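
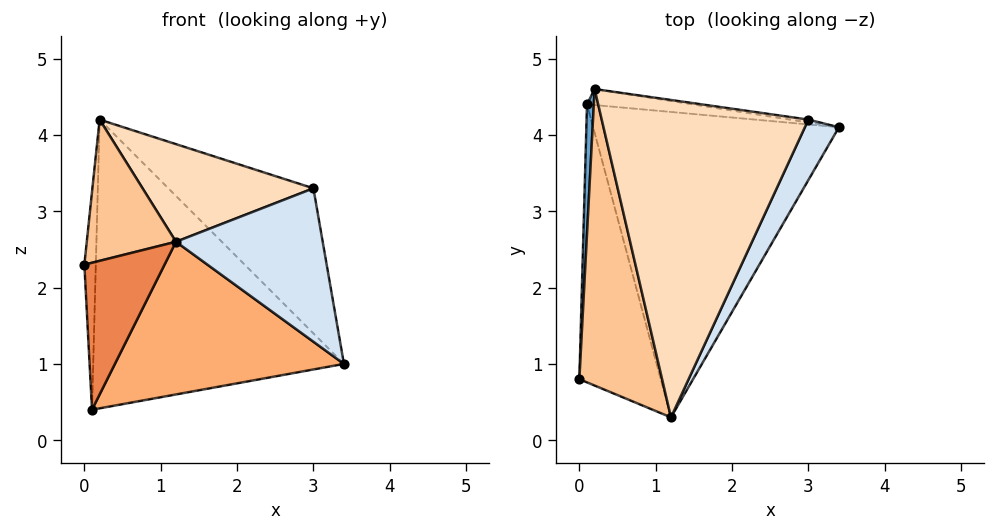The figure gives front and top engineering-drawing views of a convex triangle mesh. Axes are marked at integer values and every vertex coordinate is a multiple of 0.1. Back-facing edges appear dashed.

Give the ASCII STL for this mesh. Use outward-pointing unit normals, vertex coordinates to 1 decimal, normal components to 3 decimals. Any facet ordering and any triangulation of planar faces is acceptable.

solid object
 facet normal -0.999 0.040 0.024
  outer loop
   vertex 0.1 4.4 0.4
   vertex 0.0 0.8 2.3
   vertex 0.2 4.6 4.2
  endloop
 endfacet
 facet normal 0.100 0.993 -0.055
  outer loop
   vertex 0.1 4.4 0.4
   vertex 0.2 4.6 4.2
   vertex 3.4 4.1 1.0
  endloop
 endfacet
 facet normal 0.135 0.991 -0.020
  outer loop
   vertex 3.0 4.2 3.3
   vertex 3.4 4.1 1.0
   vertex 0.2 4.6 4.2
  endloop
 endfacet
 facet normal 0.882 -0.438 0.172
  outer loop
   vertex 1.2 0.3 2.6
   vertex 3.4 4.1 1.0
   vertex 3.0 4.2 3.3
  endloop
 endfacet
 facet normal 0.026 -0.467 -0.884
  outer loop
   vertex 1.2 0.3 2.6
   vertex 0.0 0.8 2.3
   vertex 0.1 4.4 0.4
  endloop
 endfacet
 facet normal 0.121 -0.444 -0.888
  outer loop
   vertex 1.2 0.3 2.6
   vertex 0.1 4.4 0.4
   vertex 3.4 4.1 1.0
  endloop
 endfacet
 facet normal -0.375 -0.399 0.837
  outer loop
   vertex 1.2 0.3 2.6
   vertex 0.2 4.6 4.2
   vertex 0.0 0.8 2.3
  endloop
 endfacet
 facet normal 0.256 -0.284 0.924
  outer loop
   vertex 1.2 0.3 2.6
   vertex 3.0 4.2 3.3
   vertex 0.2 4.6 4.2
  endloop
 endfacet
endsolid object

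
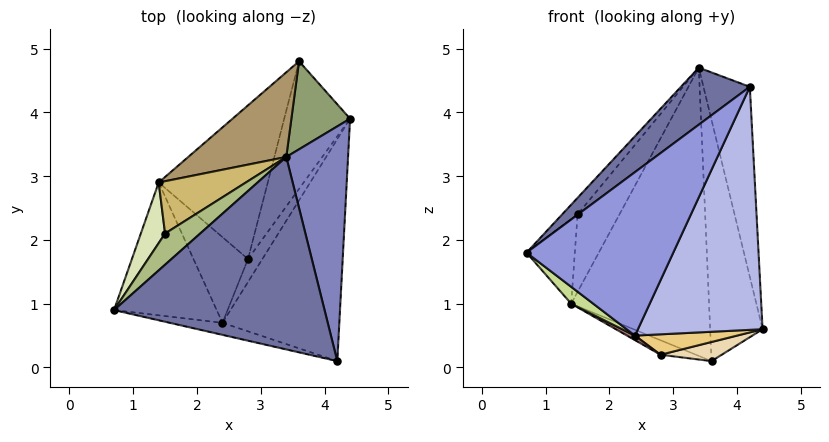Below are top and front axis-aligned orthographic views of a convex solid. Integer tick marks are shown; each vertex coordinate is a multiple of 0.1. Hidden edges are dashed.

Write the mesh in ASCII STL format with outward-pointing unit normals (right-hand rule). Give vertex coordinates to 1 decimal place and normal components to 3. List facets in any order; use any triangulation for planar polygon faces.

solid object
 facet normal -0.614 -0.224 0.757
  outer loop
   vertex 3.4 3.3 4.7
   vertex 0.7 0.9 1.8
   vertex 4.2 0.1 4.4
  endloop
 endfacet
 facet normal 0.942 0.211 0.261
  outer loop
   vertex 3.4 3.3 4.7
   vertex 4.2 0.1 4.4
   vertex 4.4 3.9 0.6
  endloop
 endfacet
 facet normal -0.171 -0.983 -0.072
  outer loop
   vertex 2.4 0.7 0.5
   vertex 4.2 0.1 4.4
   vertex 0.7 0.9 1.8
  endloop
 endfacet
 facet normal 0.772 -0.469 -0.429
  outer loop
   vertex 2.4 0.7 0.5
   vertex 4.4 3.9 0.6
   vertex 4.2 0.1 4.4
  endloop
 endfacet
 facet normal 0.644 0.718 0.262
  outer loop
   vertex 3.6 4.8 0.1
   vertex 3.4 3.3 4.7
   vertex 4.4 3.9 0.6
  endloop
 endfacet
 facet normal -0.807 0.277 0.522
  outer loop
   vertex 1.5 2.1 2.4
   vertex 0.7 0.9 1.8
   vertex 3.4 3.3 4.7
  endloop
 endfacet
 facet normal -0.612 -0.100 -0.785
  outer loop
   vertex 1.4 2.9 1.0
   vertex 2.4 0.7 0.5
   vertex 0.7 0.9 1.8
  endloop
 endfacet
 facet normal -0.856 0.420 0.301
  outer loop
   vertex 1.4 2.9 1.0
   vertex 0.7 0.9 1.8
   vertex 1.5 2.1 2.4
  endloop
 endfacet
 facet normal -0.581 0.781 0.229
  outer loop
   vertex 1.4 2.9 1.0
   vertex 3.4 3.3 4.7
   vertex 3.6 4.8 0.1
  endloop
 endfacet
 facet normal -0.768 0.530 0.358
  outer loop
   vertex 1.4 2.9 1.0
   vertex 1.5 2.1 2.4
   vertex 3.4 3.3 4.7
  endloop
 endfacet
 facet normal 0.740 -0.447 -0.503
  outer loop
   vertex 2.8 1.7 0.2
   vertex 4.4 3.9 0.6
   vertex 2.4 0.7 0.5
  endloop
 endfacet
 facet normal 0.411 -0.135 -0.901
  outer loop
   vertex 2.8 1.7 0.2
   vertex 3.6 4.8 0.1
   vertex 4.4 3.9 0.6
  endloop
 endfacet
 facet normal -0.525 -0.045 -0.850
  outer loop
   vertex 2.8 1.7 0.2
   vertex 2.4 0.7 0.5
   vertex 1.4 2.9 1.0
  endloop
 endfacet
 facet normal -0.439 0.084 -0.895
  outer loop
   vertex 2.8 1.7 0.2
   vertex 1.4 2.9 1.0
   vertex 3.6 4.8 0.1
  endloop
 endfacet
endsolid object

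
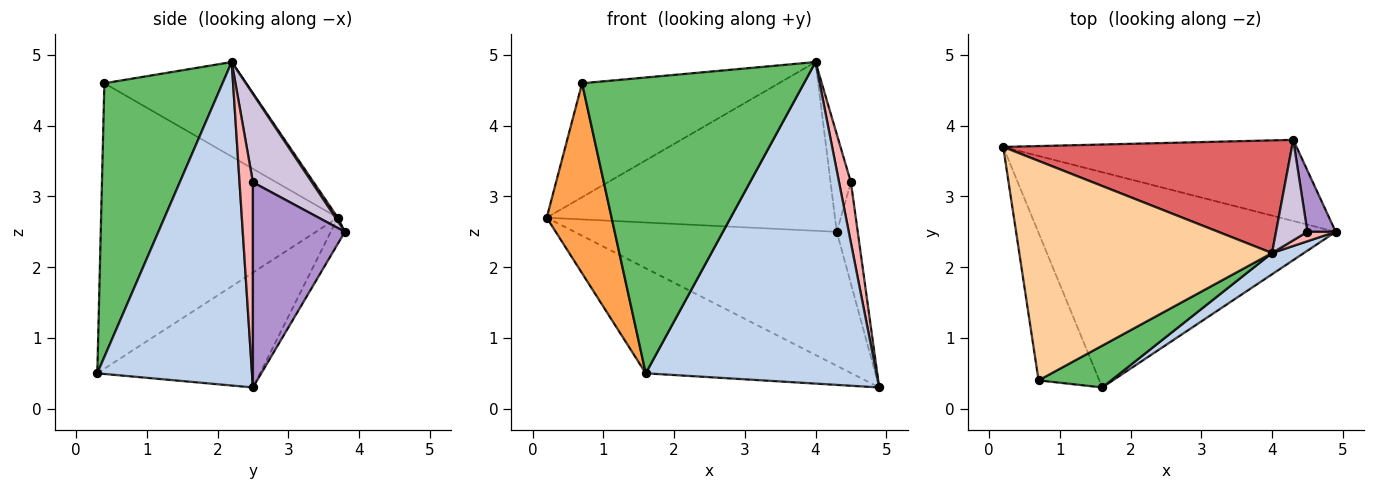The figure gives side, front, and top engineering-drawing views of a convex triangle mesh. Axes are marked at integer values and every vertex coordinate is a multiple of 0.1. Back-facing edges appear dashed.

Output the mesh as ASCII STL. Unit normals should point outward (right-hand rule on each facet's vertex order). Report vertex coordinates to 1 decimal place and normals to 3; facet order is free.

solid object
 facet normal -0.328 0.414 -0.849
  outer loop
   vertex 1.6 0.3 0.5
   vertex 0.2 3.7 2.7
   vertex 4.9 2.5 0.3
  endloop
 endfacet
 facet normal 0.556 -0.829 0.055
  outer loop
   vertex 4.0 2.2 4.9
   vertex 1.6 0.3 0.5
   vertex 4.9 2.5 0.3
  endloop
 endfacet
 facet normal -0.945 -0.259 -0.201
  outer loop
   vertex 0.7 0.4 4.6
   vertex 0.2 3.7 2.7
   vertex 1.6 0.3 0.5
  endloop
 endfacet
 facet normal -0.315 0.437 0.842
  outer loop
   vertex 0.7 0.4 4.6
   vertex 4.0 2.2 4.9
   vertex 0.2 3.7 2.7
  endloop
 endfacet
 facet normal 0.466 -0.876 0.124
  outer loop
   vertex 0.7 0.4 4.6
   vertex 1.6 0.3 0.5
   vertex 4.0 2.2 4.9
  endloop
 endfacet
 facet normal -0.046 0.854 -0.517
  outer loop
   vertex 4.3 3.8 2.5
   vertex 4.9 2.5 0.3
   vertex 0.2 3.7 2.7
  endloop
 endfacet
 facet normal 0.007 0.832 0.555
  outer loop
   vertex 4.3 3.8 2.5
   vertex 0.2 3.7 2.7
   vertex 4.0 2.2 4.9
  endloop
 endfacet
 facet normal 0.745 -0.659 0.103
  outer loop
   vertex 4.5 2.5 3.2
   vertex 4.0 2.2 4.9
   vertex 4.9 2.5 0.3
  endloop
 endfacet
 facet normal 0.966 0.220 0.133
  outer loop
   vertex 4.5 2.5 3.2
   vertex 4.9 2.5 0.3
   vertex 4.3 3.8 2.5
  endloop
 endfacet
 facet normal 0.896 0.309 0.318
  outer loop
   vertex 4.5 2.5 3.2
   vertex 4.3 3.8 2.5
   vertex 4.0 2.2 4.9
  endloop
 endfacet
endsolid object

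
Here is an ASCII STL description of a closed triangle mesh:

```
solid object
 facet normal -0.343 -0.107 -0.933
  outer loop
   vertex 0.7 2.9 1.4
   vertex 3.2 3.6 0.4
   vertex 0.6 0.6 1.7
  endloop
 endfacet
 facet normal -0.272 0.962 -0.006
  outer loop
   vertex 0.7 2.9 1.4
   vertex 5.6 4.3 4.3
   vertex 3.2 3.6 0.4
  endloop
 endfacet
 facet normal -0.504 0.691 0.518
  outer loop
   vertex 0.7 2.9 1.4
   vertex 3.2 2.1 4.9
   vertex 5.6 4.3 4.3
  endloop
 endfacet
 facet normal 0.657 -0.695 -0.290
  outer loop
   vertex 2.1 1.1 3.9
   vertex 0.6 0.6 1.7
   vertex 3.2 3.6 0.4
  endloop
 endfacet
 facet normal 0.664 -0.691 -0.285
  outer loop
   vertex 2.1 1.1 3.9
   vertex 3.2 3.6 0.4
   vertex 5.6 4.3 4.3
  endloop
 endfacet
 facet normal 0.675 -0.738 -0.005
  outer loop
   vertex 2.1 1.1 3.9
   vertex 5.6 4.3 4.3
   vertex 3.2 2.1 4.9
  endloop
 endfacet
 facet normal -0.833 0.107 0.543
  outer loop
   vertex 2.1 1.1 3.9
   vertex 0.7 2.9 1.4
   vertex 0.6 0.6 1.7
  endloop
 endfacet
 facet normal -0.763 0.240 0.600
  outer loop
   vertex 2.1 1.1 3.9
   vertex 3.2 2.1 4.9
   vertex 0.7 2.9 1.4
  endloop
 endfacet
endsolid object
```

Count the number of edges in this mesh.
12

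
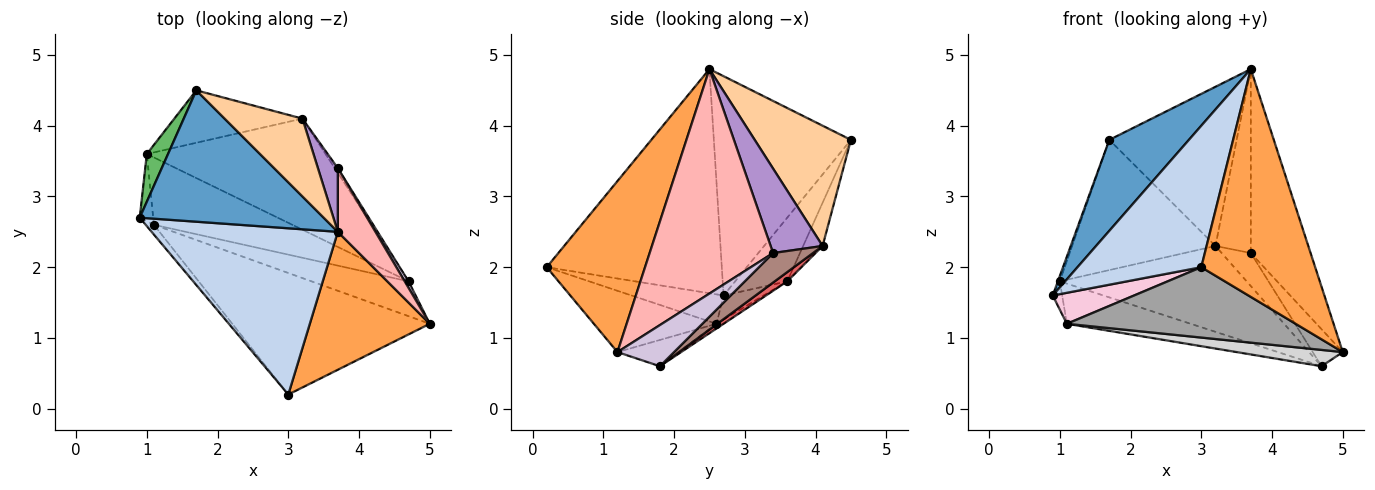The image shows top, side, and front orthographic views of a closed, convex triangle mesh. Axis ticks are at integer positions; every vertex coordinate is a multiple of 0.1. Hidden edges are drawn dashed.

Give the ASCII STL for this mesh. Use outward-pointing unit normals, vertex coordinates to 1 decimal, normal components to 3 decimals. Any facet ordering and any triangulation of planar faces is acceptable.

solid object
 facet normal -0.700 -0.406 0.587
  outer loop
   vertex 3.7 2.5 4.8
   vertex 1.7 4.5 3.8
   vertex 0.9 2.7 1.6
  endloop
 endfacet
 facet normal -0.676 -0.478 0.561
  outer loop
   vertex 3.0 0.2 2.0
   vertex 3.7 2.5 4.8
   vertex 0.9 2.7 1.6
  endloop
 endfacet
 facet normal 0.594 -0.688 0.417
  outer loop
   vertex 3.0 0.2 2.0
   vertex 5.0 1.2 0.8
   vertex 3.7 2.5 4.8
  endloop
 endfacet
 facet normal 0.562 0.743 0.363
  outer loop
   vertex 3.2 4.1 2.3
   vertex 1.7 4.5 3.8
   vertex 3.7 2.5 4.8
  endloop
 endfacet
 facet normal -0.948 0.035 0.316
  outer loop
   vertex 1.0 3.6 1.8
   vertex 0.9 2.7 1.6
   vertex 1.7 4.5 3.8
  endloop
 endfacet
 facet normal -0.125 0.920 -0.370
  outer loop
   vertex 1.0 3.6 1.8
   vertex 1.7 4.5 3.8
   vertex 3.2 4.1 2.3
  endloop
 endfacet
 facet normal 0.041 0.611 -0.791
  outer loop
   vertex 1.0 3.6 1.8
   vertex 3.2 4.1 2.3
   vertex 4.7 1.8 0.6
  endloop
 endfacet
 facet normal 0.890 0.431 0.149
  outer loop
   vertex 3.7 3.4 2.2
   vertex 3.7 2.5 4.8
   vertex 5.0 1.2 0.8
  endloop
 endfacet
 facet normal 0.811 0.552 0.191
  outer loop
   vertex 3.7 3.4 2.2
   vertex 3.2 4.1 2.3
   vertex 3.7 2.5 4.8
  endloop
 endfacet
 facet normal 0.880 0.468 0.083
  outer loop
   vertex 3.7 3.4 2.2
   vertex 5.0 1.2 0.8
   vertex 4.7 1.8 0.6
  endloop
 endfacet
 facet normal 0.805 0.587 -0.084
  outer loop
   vertex 3.7 3.4 2.2
   vertex 4.7 1.8 0.6
   vertex 3.2 4.1 2.3
  endloop
 endfacet
 facet normal -0.855 0.201 -0.478
  outer loop
   vertex 1.1 2.6 1.2
   vertex 0.9 2.7 1.6
   vertex 1.0 3.6 1.8
  endloop
 endfacet
 facet normal -0.029 0.512 -0.858
  outer loop
   vertex 1.1 2.6 1.2
   vertex 1.0 3.6 1.8
   vertex 4.7 1.8 0.6
  endloop
 endfacet
 facet normal -0.733 -0.649 -0.204
  outer loop
   vertex 1.1 2.6 1.2
   vertex 3.0 0.2 2.0
   vertex 0.9 2.7 1.6
  endloop
 endfacet
 facet normal -0.259 -0.484 -0.836
  outer loop
   vertex 1.1 2.6 1.2
   vertex 5.0 1.2 0.8
   vertex 3.0 0.2 2.0
  endloop
 endfacet
 facet normal -0.238 -0.412 -0.879
  outer loop
   vertex 1.1 2.6 1.2
   vertex 4.7 1.8 0.6
   vertex 5.0 1.2 0.8
  endloop
 endfacet
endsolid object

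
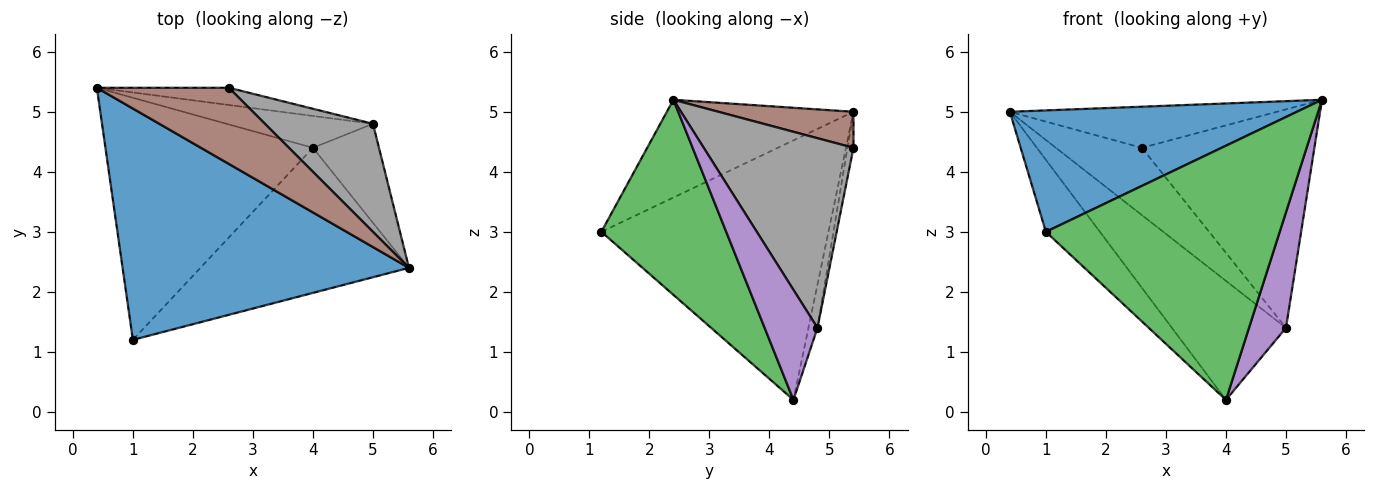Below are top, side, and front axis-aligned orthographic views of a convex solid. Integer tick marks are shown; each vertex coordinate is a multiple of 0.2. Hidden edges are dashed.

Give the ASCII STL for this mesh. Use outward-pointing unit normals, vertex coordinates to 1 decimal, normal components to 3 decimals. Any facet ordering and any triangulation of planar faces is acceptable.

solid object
 facet normal -0.289 -0.445 0.848
  outer loop
   vertex 1.0 1.2 3.0
   vertex 5.6 2.4 5.2
   vertex 0.4 5.4 5.0
  endloop
 endfacet
 facet normal -0.768 0.183 -0.614
  outer loop
   vertex 4.0 4.4 0.2
   vertex 1.0 1.2 3.0
   vertex 0.4 5.4 5.0
  endloop
 endfacet
 facet normal 0.421 -0.788 -0.450
  outer loop
   vertex 4.0 4.4 0.2
   vertex 5.6 2.4 5.2
   vertex 1.0 1.2 3.0
  endloop
 endfacet
 facet normal -0.076 0.963 -0.258
  outer loop
   vertex 5.0 4.8 1.4
   vertex 4.0 4.4 0.2
   vertex 0.4 5.4 5.0
  endloop
 endfacet
 facet normal 0.735 -0.515 -0.441
  outer loop
   vertex 5.0 4.8 1.4
   vertex 5.6 2.4 5.2
   vertex 4.0 4.4 0.2
  endloop
 endfacet
 facet normal 0.233 0.462 0.856
  outer loop
   vertex 2.6 5.4 4.4
   vertex 0.4 5.4 5.0
   vertex 5.6 2.4 5.2
  endloop
 endfacet
 facet normal -0.067 0.967 -0.247
  outer loop
   vertex 2.6 5.4 4.4
   vertex 5.0 4.8 1.4
   vertex 0.4 5.4 5.0
  endloop
 endfacet
 facet normal 0.614 0.707 0.350
  outer loop
   vertex 2.6 5.4 4.4
   vertex 5.6 2.4 5.2
   vertex 5.0 4.8 1.4
  endloop
 endfacet
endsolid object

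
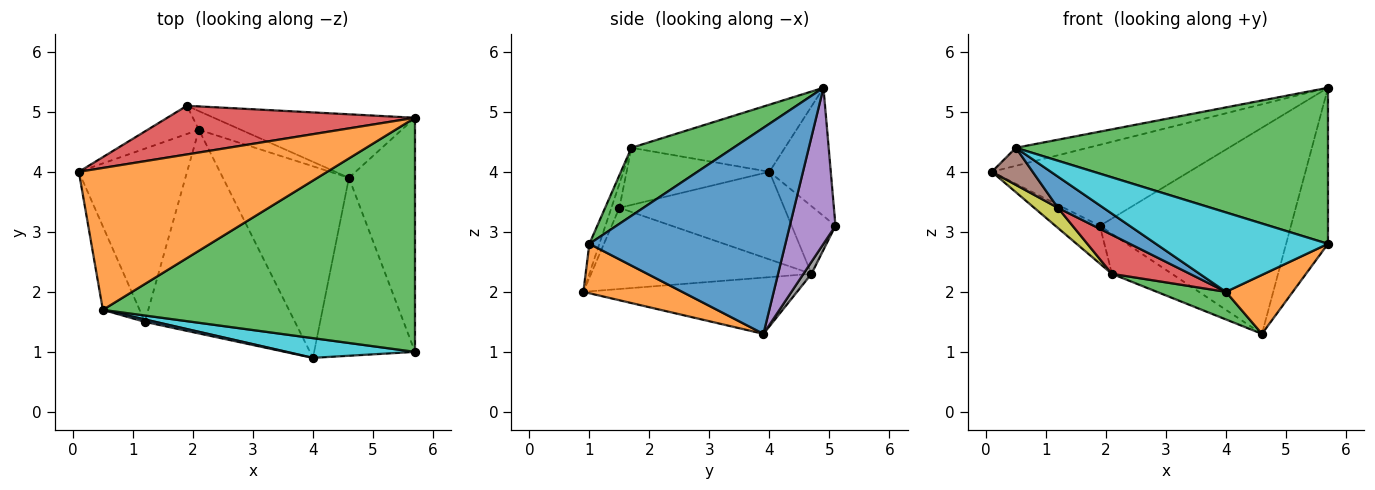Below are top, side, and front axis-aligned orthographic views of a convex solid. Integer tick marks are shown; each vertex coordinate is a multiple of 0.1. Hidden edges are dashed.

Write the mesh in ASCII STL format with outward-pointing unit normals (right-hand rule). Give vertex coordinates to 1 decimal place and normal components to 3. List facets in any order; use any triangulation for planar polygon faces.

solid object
 facet normal 0.933 0.199 -0.299
  outer loop
   vertex 4.6 3.9 1.3
   vertex 5.7 4.9 5.4
   vertex 5.7 1.0 2.8
  endloop
 endfacet
 facet normal -0.259 0.122 0.958
  outer loop
   vertex 0.5 1.7 4.4
   vertex 5.7 4.9 5.4
   vertex 0.1 4.0 4.0
  endloop
 endfacet
 facet normal 0.178 -0.546 0.819
  outer loop
   vertex 0.5 1.7 4.4
   vertex 5.7 1.0 2.8
   vertex 5.7 4.9 5.4
  endloop
 endfacet
 facet normal -0.258 0.828 0.497
  outer loop
   vertex 1.9 5.1 3.1
   vertex 0.1 4.0 4.0
   vertex 5.7 4.9 5.4
  endloop
 endfacet
 facet normal 0.223 0.932 -0.287
  outer loop
   vertex 1.9 5.1 3.1
   vertex 5.7 4.9 5.4
   vertex 4.6 3.9 1.3
  endloop
 endfacet
 facet normal -0.818 -0.234 -0.526
  outer loop
   vertex 1.2 1.5 3.4
   vertex 0.5 1.7 4.4
   vertex 0.1 4.0 4.0
  endloop
 endfacet
 facet normal -0.619 0.629 -0.469
  outer loop
   vertex 2.1 4.7 2.3
   vertex 0.1 4.0 4.0
   vertex 1.9 5.1 3.1
  endloop
 endfacet
 facet normal 0.120 0.900 -0.420
  outer loop
   vertex 2.1 4.7 2.3
   vertex 1.9 5.1 3.1
   vertex 4.6 3.9 1.3
  endloop
 endfacet
 facet normal -0.627 -0.090 -0.774
  outer loop
   vertex 2.1 4.7 2.3
   vertex 1.2 1.5 3.4
   vertex 0.1 4.0 4.0
  endloop
 endfacet
 facet normal -0.056 -0.969 0.241
  outer loop
   vertex 4.0 0.9 2.0
   vertex 5.7 1.0 2.8
   vertex 0.5 1.7 4.4
  endloop
 endfacet
 facet normal -0.173 -0.982 0.076
  outer loop
   vertex 4.0 0.9 2.0
   vertex 0.5 1.7 4.4
   vertex 1.2 1.5 3.4
  endloop
 endfacet
 facet normal 0.422 -0.285 -0.861
  outer loop
   vertex 4.0 0.9 2.0
   vertex 4.6 3.9 1.3
   vertex 5.7 1.0 2.8
  endloop
 endfacet
 facet normal -0.404 -0.130 -0.905
  outer loop
   vertex 4.0 0.9 2.0
   vertex 2.1 4.7 2.3
   vertex 4.6 3.9 1.3
  endloop
 endfacet
 facet normal -0.469 -0.166 -0.867
  outer loop
   vertex 4.0 0.9 2.0
   vertex 1.2 1.5 3.4
   vertex 2.1 4.7 2.3
  endloop
 endfacet
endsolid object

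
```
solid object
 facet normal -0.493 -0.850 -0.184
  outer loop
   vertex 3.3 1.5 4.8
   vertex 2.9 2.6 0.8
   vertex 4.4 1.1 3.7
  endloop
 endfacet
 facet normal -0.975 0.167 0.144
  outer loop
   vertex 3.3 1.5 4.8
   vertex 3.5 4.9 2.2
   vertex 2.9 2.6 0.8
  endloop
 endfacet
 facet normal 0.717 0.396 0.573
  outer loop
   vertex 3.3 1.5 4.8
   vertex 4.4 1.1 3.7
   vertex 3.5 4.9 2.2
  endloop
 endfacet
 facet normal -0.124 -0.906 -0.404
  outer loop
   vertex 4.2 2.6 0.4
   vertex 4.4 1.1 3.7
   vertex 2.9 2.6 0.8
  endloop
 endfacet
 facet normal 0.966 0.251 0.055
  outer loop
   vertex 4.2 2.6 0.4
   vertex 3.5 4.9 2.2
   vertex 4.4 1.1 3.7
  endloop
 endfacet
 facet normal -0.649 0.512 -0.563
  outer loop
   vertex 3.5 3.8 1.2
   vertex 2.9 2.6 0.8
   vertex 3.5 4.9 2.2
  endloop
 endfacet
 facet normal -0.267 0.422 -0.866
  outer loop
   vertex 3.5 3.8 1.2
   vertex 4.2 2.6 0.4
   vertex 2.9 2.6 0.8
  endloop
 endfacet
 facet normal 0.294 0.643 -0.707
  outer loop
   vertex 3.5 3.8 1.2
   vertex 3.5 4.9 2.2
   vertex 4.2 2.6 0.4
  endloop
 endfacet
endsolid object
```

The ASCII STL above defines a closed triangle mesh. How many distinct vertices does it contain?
6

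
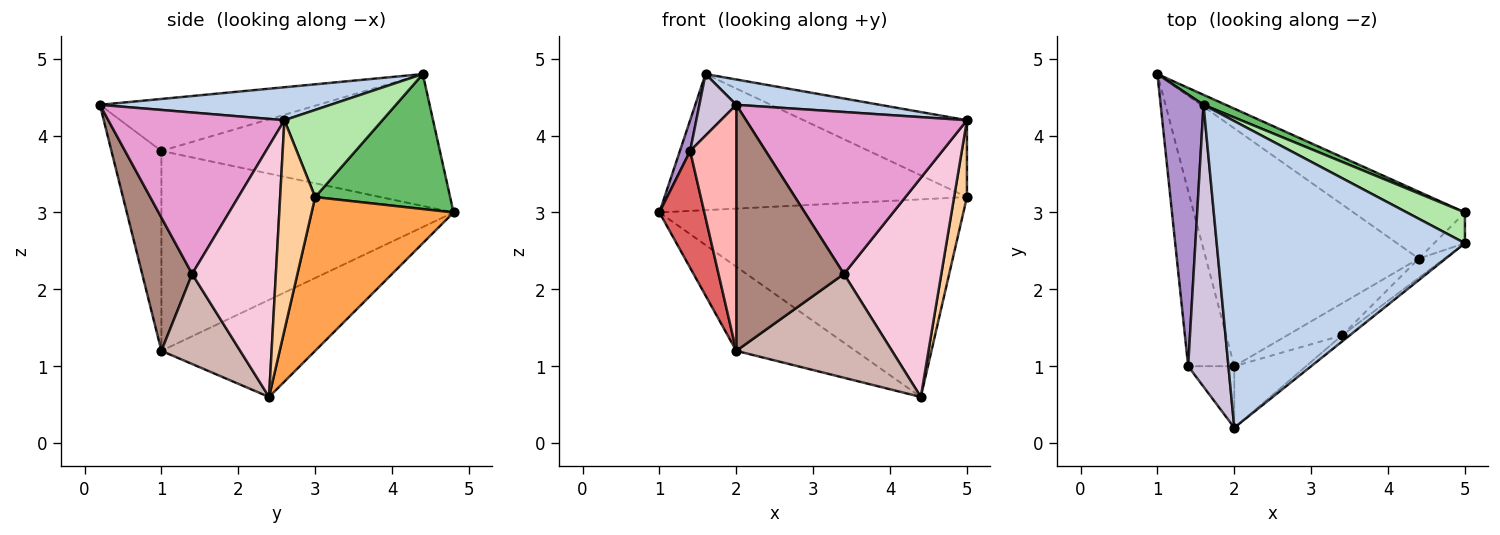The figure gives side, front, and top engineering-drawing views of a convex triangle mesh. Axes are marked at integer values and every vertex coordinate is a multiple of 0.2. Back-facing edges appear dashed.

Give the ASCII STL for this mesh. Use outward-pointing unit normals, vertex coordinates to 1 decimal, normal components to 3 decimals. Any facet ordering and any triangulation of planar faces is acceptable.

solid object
 facet normal -0.395 0.306 -0.866
  outer loop
   vertex 2.0 1.0 1.2
   vertex 1.0 4.8 3.0
   vertex 4.4 2.4 0.6
  endloop
 endfacet
 facet normal 0.131 -0.082 0.988
  outer loop
   vertex 1.6 4.4 4.8
   vertex 2.0 0.2 4.4
   vertex 5.0 2.6 4.2
  endloop
 endfacet
 facet normal 0.404 0.866 -0.293
  outer loop
   vertex 5.0 3.0 3.2
   vertex 4.4 2.4 0.6
   vertex 1.0 4.8 3.0
  endloop
 endfacet
 facet normal 0.930 -0.340 -0.136
  outer loop
   vertex 5.0 3.0 3.2
   vertex 5.0 2.6 4.2
   vertex 4.4 2.4 0.6
  endloop
 endfacet
 facet normal 0.407 0.911 0.067
  outer loop
   vertex 5.0 3.0 3.2
   vertex 1.0 4.8 3.0
   vertex 1.6 4.4 4.8
  endloop
 endfacet
 facet normal 0.487 0.811 0.324
  outer loop
   vertex 5.0 3.0 3.2
   vertex 1.6 4.4 4.8
   vertex 5.0 2.6 4.2
  endloop
 endfacet
 facet normal -0.964 -0.148 -0.222
  outer loop
   vertex 1.4 1.0 3.8
   vertex 1.0 4.8 3.0
   vertex 2.0 1.0 1.2
  endloop
 endfacet
 facet normal -0.724 -0.669 -0.167
  outer loop
   vertex 1.4 1.0 3.8
   vertex 2.0 1.0 1.2
   vertex 2.0 0.2 4.4
  endloop
 endfacet
 facet normal -0.950 -0.035 0.309
  outer loop
   vertex 1.4 1.0 3.8
   vertex 1.6 4.4 4.8
   vertex 1.0 4.8 3.0
  endloop
 endfacet
 facet normal -0.784 -0.132 0.607
  outer loop
   vertex 1.4 1.0 3.8
   vertex 2.0 0.2 4.4
   vertex 1.6 4.4 4.8
  endloop
 endfacet
 facet normal 0.411 -0.885 -0.221
  outer loop
   vertex 3.4 1.4 2.2
   vertex 2.0 0.2 4.4
   vertex 2.0 1.0 1.2
  endloop
 endfacet
 facet normal 0.435 -0.860 -0.265
  outer loop
   vertex 3.4 1.4 2.2
   vertex 2.0 1.0 1.2
   vertex 4.4 2.4 0.6
  endloop
 endfacet
 facet normal 0.623 -0.781 -0.030
  outer loop
   vertex 3.4 1.4 2.2
   vertex 5.0 2.6 4.2
   vertex 2.0 0.2 4.4
  endloop
 endfacet
 facet normal 0.650 -0.757 -0.066
  outer loop
   vertex 3.4 1.4 2.2
   vertex 4.4 2.4 0.6
   vertex 5.0 2.6 4.2
  endloop
 endfacet
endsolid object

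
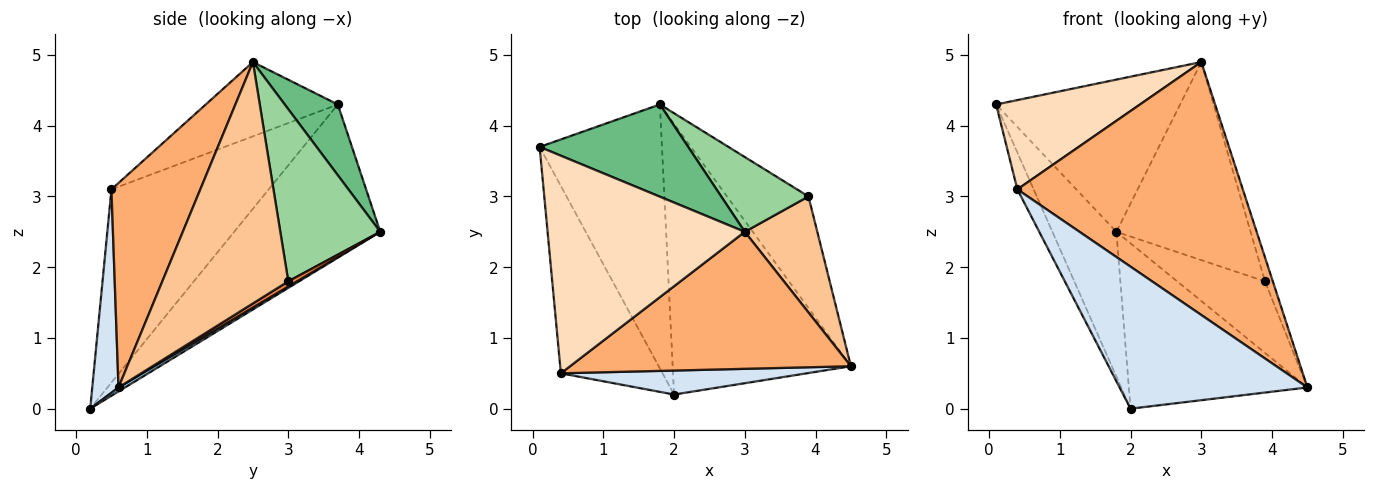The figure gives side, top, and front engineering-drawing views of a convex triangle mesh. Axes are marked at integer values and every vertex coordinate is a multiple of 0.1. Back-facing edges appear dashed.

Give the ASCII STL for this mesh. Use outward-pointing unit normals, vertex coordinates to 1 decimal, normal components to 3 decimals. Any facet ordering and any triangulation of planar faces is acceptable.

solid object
 facet normal -0.739 0.324 -0.590
  outer loop
   vertex 1.8 4.3 2.5
   vertex 2.0 0.2 0.0
   vertex 0.1 3.7 4.3
  endloop
 endfacet
 facet normal 0.019 0.521 -0.853
  outer loop
   vertex 1.8 4.3 2.5
   vertex 4.5 0.6 0.3
   vertex 2.0 0.2 0.0
  endloop
 endfacet
 facet normal -0.881 0.091 -0.464
  outer loop
   vertex 0.4 0.5 3.1
   vertex 0.1 3.7 4.3
   vertex 2.0 0.2 0.0
  endloop
 endfacet
 facet normal 0.136 -0.977 0.165
  outer loop
   vertex 0.4 0.5 3.1
   vertex 2.0 0.2 0.0
   vertex 4.5 0.6 0.3
  endloop
 endfacet
 facet normal 0.053 0.539 -0.841
  outer loop
   vertex 3.9 3.0 1.8
   vertex 4.5 0.6 0.3
   vertex 1.8 4.3 2.5
  endloop
 endfacet
 facet normal 0.328 -0.831 0.450
  outer loop
   vertex 3.0 2.5 4.9
   vertex 0.4 0.5 3.1
   vertex 4.5 0.6 0.3
  endloop
 endfacet
 facet normal 0.956 0.060 0.287
  outer loop
   vertex 3.0 2.5 4.9
   vertex 4.5 0.6 0.3
   vertex 3.9 3.0 1.8
  endloop
 endfacet
 facet normal -0.329 -0.358 0.874
  outer loop
   vertex 3.0 2.5 4.9
   vertex 0.1 3.7 4.3
   vertex 0.4 0.5 3.1
  endloop
 endfacet
 facet normal 0.240 0.830 0.503
  outer loop
   vertex 3.0 2.5 4.9
   vertex 1.8 4.3 2.5
   vertex 0.1 3.7 4.3
  endloop
 endfacet
 facet normal 0.572 0.768 0.290
  outer loop
   vertex 3.0 2.5 4.9
   vertex 3.9 3.0 1.8
   vertex 1.8 4.3 2.5
  endloop
 endfacet
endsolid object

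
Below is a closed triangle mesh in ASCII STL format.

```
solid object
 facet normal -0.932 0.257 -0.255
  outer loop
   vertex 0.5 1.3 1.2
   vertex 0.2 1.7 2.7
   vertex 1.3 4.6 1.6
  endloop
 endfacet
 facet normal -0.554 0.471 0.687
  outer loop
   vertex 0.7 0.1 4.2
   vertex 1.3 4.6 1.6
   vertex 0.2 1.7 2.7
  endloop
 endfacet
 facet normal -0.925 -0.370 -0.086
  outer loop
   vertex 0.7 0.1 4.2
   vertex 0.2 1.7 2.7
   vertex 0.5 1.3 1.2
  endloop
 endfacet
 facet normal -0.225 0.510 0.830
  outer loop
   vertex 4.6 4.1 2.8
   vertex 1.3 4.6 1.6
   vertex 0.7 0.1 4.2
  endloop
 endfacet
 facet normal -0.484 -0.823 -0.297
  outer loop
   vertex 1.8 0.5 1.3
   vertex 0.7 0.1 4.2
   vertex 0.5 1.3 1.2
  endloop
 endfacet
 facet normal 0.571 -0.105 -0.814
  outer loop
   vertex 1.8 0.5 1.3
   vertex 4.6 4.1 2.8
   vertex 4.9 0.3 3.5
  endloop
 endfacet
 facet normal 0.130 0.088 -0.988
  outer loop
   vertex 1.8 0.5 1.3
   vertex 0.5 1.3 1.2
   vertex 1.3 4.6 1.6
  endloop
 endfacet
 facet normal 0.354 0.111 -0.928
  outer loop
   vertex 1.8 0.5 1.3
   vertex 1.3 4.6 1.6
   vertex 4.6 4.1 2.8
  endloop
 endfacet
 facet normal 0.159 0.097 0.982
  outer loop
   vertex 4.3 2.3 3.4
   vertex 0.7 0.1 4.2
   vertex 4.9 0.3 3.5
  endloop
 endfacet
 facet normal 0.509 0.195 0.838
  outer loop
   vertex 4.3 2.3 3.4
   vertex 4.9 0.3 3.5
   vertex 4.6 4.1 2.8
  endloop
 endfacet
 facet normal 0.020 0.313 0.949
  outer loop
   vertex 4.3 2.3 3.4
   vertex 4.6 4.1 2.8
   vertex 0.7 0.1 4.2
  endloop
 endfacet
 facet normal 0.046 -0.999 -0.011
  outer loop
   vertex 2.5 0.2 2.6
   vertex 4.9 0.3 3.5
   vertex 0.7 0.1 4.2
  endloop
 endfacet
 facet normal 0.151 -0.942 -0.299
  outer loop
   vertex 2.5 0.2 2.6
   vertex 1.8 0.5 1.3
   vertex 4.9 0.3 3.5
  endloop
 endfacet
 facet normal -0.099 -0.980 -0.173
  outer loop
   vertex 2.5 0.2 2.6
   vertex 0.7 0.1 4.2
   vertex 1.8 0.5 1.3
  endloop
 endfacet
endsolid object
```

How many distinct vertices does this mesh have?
9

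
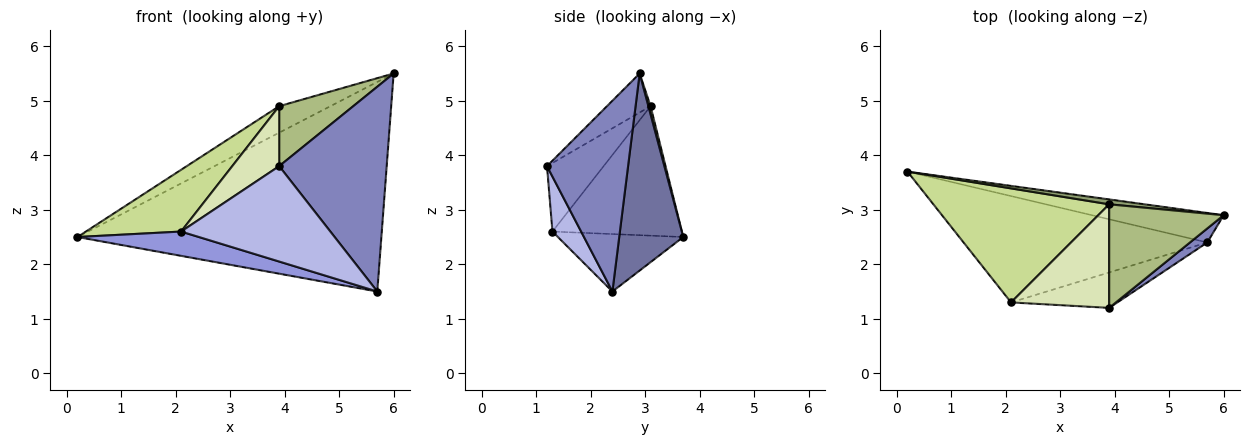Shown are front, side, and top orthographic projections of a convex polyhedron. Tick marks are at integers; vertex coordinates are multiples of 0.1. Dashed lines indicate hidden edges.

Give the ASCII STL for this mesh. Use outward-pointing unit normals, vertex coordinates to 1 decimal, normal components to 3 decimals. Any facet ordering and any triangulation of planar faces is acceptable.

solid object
 facet normal 0.204 0.969 -0.136
  outer loop
   vertex 5.7 2.4 1.5
   vertex 0.2 3.7 2.5
   vertex 6.0 2.9 5.5
  endloop
 endfacet
 facet normal 0.601 -0.797 0.055
  outer loop
   vertex 5.7 2.4 1.5
   vertex 6.0 2.9 5.5
   vertex 3.9 1.2 3.8
  endloop
 endfacet
 facet normal -0.224 -0.217 -0.950
  outer loop
   vertex 2.1 1.3 2.6
   vertex 0.2 3.7 2.5
   vertex 5.7 2.4 1.5
  endloop
 endfacet
 facet normal 0.177 -0.923 -0.343
  outer loop
   vertex 2.1 1.3 2.6
   vertex 5.7 2.4 1.5
   vertex 3.9 1.2 3.8
  endloop
 endfacet
 facet normal 0.042 0.983 0.181
  outer loop
   vertex 3.9 3.1 4.9
   vertex 6.0 2.9 5.5
   vertex 0.2 3.7 2.5
  endloop
 endfacet
 facet normal -0.283 -0.481 0.830
  outer loop
   vertex 3.9 3.1 4.9
   vertex 3.9 1.2 3.8
   vertex 6.0 2.9 5.5
  endloop
 endfacet
 facet normal -0.544 -0.400 0.738
  outer loop
   vertex 3.9 3.1 4.9
   vertex 0.2 3.7 2.5
   vertex 2.1 1.3 2.6
  endloop
 endfacet
 facet normal -0.518 -0.429 0.741
  outer loop
   vertex 3.9 3.1 4.9
   vertex 2.1 1.3 2.6
   vertex 3.9 1.2 3.8
  endloop
 endfacet
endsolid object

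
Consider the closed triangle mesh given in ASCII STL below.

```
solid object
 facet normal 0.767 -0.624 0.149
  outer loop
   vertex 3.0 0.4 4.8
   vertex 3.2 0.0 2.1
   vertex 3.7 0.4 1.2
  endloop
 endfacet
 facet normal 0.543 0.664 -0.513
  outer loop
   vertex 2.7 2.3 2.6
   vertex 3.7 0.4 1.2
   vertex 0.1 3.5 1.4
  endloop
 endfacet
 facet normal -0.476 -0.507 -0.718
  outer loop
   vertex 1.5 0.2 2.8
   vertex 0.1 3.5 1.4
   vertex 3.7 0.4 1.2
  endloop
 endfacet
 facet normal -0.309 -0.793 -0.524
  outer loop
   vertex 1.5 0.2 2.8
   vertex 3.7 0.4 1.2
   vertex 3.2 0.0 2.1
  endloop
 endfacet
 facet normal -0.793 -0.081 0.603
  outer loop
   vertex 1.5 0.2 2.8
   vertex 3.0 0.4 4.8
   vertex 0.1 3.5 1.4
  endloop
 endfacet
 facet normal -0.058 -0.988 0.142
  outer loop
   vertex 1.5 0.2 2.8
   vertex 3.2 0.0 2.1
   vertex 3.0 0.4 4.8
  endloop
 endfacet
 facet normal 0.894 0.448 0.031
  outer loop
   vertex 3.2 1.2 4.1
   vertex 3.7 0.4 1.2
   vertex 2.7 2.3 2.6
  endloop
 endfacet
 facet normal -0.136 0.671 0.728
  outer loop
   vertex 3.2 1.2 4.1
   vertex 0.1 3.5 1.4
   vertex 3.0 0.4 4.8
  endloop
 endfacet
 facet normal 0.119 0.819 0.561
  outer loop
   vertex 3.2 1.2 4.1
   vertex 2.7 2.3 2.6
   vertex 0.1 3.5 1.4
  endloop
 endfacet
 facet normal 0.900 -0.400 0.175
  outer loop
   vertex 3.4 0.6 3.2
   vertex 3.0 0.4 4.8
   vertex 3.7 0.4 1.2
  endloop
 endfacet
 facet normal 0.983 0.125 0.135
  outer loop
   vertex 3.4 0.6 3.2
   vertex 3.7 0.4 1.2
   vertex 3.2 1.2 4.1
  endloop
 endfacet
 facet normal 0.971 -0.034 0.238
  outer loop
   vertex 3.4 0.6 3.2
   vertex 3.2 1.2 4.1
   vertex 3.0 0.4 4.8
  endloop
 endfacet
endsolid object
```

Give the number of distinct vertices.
8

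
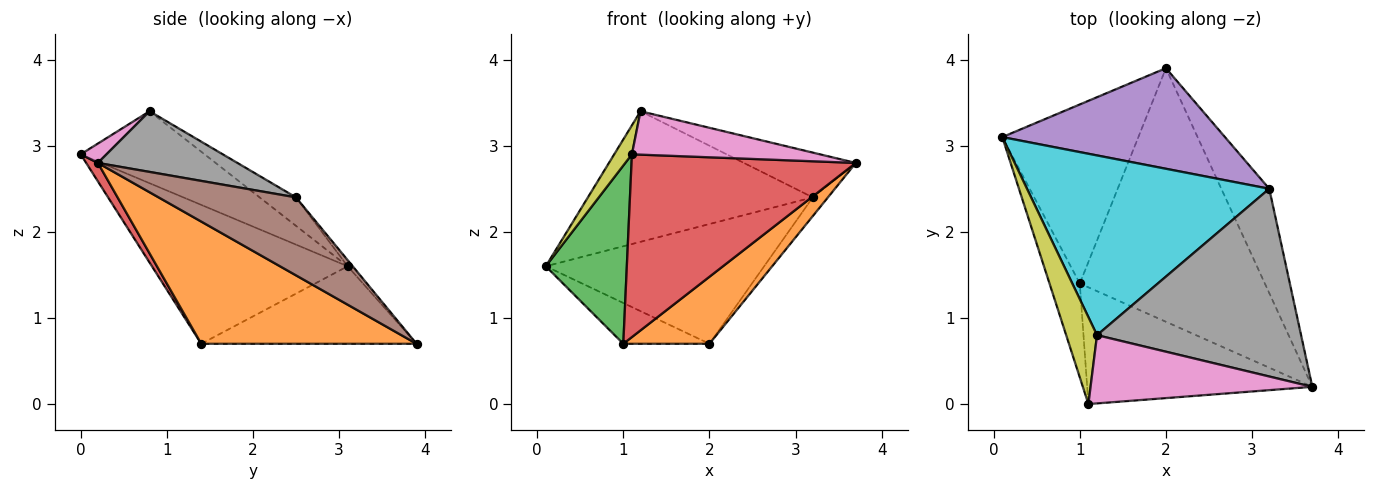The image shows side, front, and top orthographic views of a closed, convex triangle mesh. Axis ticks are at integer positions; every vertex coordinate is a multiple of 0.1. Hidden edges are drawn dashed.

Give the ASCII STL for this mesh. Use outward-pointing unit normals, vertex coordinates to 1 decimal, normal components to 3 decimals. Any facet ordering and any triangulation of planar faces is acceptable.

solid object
 facet normal -0.486 0.194 -0.852
  outer loop
   vertex 1.0 1.4 0.7
   vertex 0.1 3.1 1.6
   vertex 2.0 3.9 0.7
  endloop
 endfacet
 facet normal 0.538 -0.215 -0.815
  outer loop
   vertex 1.0 1.4 0.7
   vertex 2.0 3.9 0.7
   vertex 3.7 0.2 2.8
  endloop
 endfacet
 facet normal -0.906 -0.375 -0.197
  outer loop
   vertex 1.1 0.0 2.9
   vertex 0.1 3.1 1.6
   vertex 1.0 1.4 0.7
  endloop
 endfacet
 facet normal 0.044 -0.842 -0.538
  outer loop
   vertex 1.1 0.0 2.9
   vertex 1.0 1.4 0.7
   vertex 3.7 0.2 2.8
  endloop
 endfacet
 facet normal -0.018 0.766 0.643
  outer loop
   vertex 3.2 2.5 2.4
   vertex 2.0 3.9 0.7
   vertex 0.1 3.1 1.6
  endloop
 endfacet
 facet normal 0.848 0.094 -0.522
  outer loop
   vertex 3.2 2.5 2.4
   vertex 3.7 0.2 2.8
   vertex 2.0 3.9 0.7
  endloop
 endfacet
 facet normal 0.074 -0.535 0.842
  outer loop
   vertex 1.2 0.8 3.4
   vertex 1.1 0.0 2.9
   vertex 3.7 0.2 2.8
  endloop
 endfacet
 facet normal 0.278 0.223 0.934
  outer loop
   vertex 1.2 0.8 3.4
   vertex 3.7 0.2 2.8
   vertex 3.2 2.5 2.4
  endloop
 endfacet
 facet normal -0.911 -0.130 0.391
  outer loop
   vertex 1.2 0.8 3.4
   vertex 0.1 3.1 1.6
   vertex 1.1 0.0 2.9
  endloop
 endfacet
 facet normal -0.095 0.585 0.805
  outer loop
   vertex 1.2 0.8 3.4
   vertex 3.2 2.5 2.4
   vertex 0.1 3.1 1.6
  endloop
 endfacet
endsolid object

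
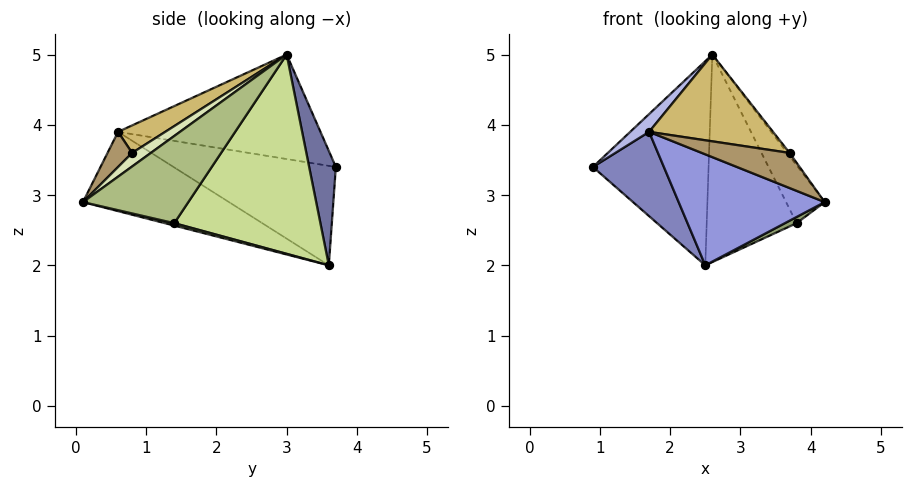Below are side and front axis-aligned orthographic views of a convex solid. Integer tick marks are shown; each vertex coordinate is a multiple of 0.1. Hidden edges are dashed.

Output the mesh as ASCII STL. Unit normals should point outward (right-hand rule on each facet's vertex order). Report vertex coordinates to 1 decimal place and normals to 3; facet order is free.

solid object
 facet normal 0.221 0.958 0.184
  outer loop
   vertex 2.6 3.0 5.0
   vertex 2.5 3.6 2.0
   vertex 0.9 3.7 3.4
  endloop
 endfacet
 facet normal -0.642 -0.281 -0.714
  outer loop
   vertex 1.7 0.6 3.9
   vertex 0.9 3.7 3.4
   vertex 2.5 3.6 2.0
  endloop
 endfacet
 facet normal -0.408 -0.408 -0.816
  outer loop
   vertex 1.7 0.6 3.9
   vertex 2.5 3.6 2.0
   vertex 4.2 0.1 2.9
  endloop
 endfacet
 facet normal -0.698 -0.065 0.713
  outer loop
   vertex 1.7 0.6 3.9
   vertex 2.6 3.0 5.0
   vertex 0.9 3.7 3.4
  endloop
 endfacet
 facet normal 0.144 -0.180 -0.973
  outer loop
   vertex 3.8 1.4 2.6
   vertex 4.2 0.1 2.9
   vertex 2.5 3.6 2.0
  endloop
 endfacet
 facet normal 0.913 0.335 0.233
  outer loop
   vertex 3.8 1.4 2.6
   vertex 2.6 3.0 5.0
   vertex 4.2 0.1 2.9
  endloop
 endfacet
 facet normal 0.849 0.523 0.076
  outer loop
   vertex 3.8 1.4 2.6
   vertex 2.5 3.6 2.0
   vertex 2.6 3.0 5.0
  endloop
 endfacet
 facet normal 0.857 0.107 0.505
  outer loop
   vertex 3.7 0.8 3.6
   vertex 4.2 0.1 2.9
   vertex 2.6 3.0 5.0
  endloop
 endfacet
 facet normal 0.176 -0.630 0.756
  outer loop
   vertex 3.7 0.8 3.6
   vertex 1.7 0.6 3.9
   vertex 4.2 0.1 2.9
  endloop
 endfacet
 facet normal 0.177 -0.464 0.868
  outer loop
   vertex 3.7 0.8 3.6
   vertex 2.6 3.0 5.0
   vertex 1.7 0.6 3.9
  endloop
 endfacet
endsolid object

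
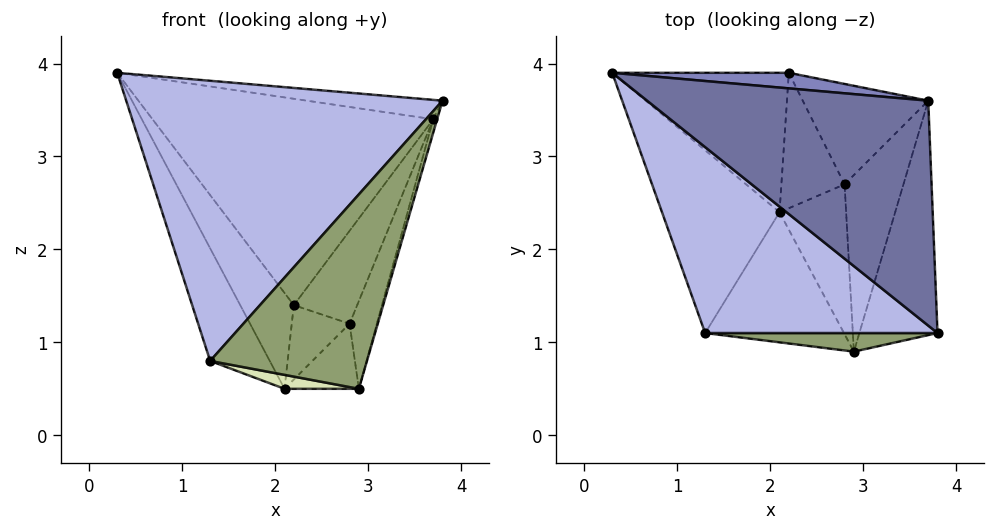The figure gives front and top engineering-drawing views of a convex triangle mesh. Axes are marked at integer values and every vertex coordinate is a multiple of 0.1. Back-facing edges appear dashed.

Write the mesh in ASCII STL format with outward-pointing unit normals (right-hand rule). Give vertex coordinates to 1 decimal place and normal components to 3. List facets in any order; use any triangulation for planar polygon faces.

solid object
 facet normal 0.152 0.085 0.985
  outer loop
   vertex 3.7 3.6 3.4
   vertex 0.3 3.9 3.9
   vertex 3.8 1.1 3.6
  endloop
 endfacet
 facet normal 0.099 0.992 0.075
  outer loop
   vertex 3.7 3.6 3.4
   vertex 2.2 3.9 1.4
   vertex 0.3 3.9 3.9
  endloop
 endfacet
 facet normal 0.960 0.016 -0.280
  outer loop
   vertex 3.7 3.6 3.4
   vertex 3.8 1.1 3.6
   vertex 2.9 0.9 0.5
  endloop
 endfacet
 facet normal -0.526 -0.708 0.470
  outer loop
   vertex 1.3 1.1 0.8
   vertex 3.8 1.1 3.6
   vertex 0.3 3.9 3.9
  endloop
 endfacet
 facet normal -0.106 -0.990 0.095
  outer loop
   vertex 1.3 1.1 0.8
   vertex 2.9 0.9 0.5
   vertex 3.8 1.1 3.6
  endloop
 endfacet
 facet normal 0.744 0.454 -0.490
  outer loop
   vertex 2.8 2.7 1.2
   vertex 2.2 3.9 1.4
   vertex 3.7 3.6 3.4
  endloop
 endfacet
 facet normal 0.867 0.221 -0.445
  outer loop
   vertex 2.8 2.7 1.2
   vertex 3.7 3.6 3.4
   vertex 2.9 0.9 0.5
  endloop
 endfacet
 facet normal -0.196 -0.104 -0.975
  outer loop
   vertex 2.1 2.4 0.5
   vertex 2.9 0.9 0.5
   vertex 1.3 1.1 0.8
  endloop
 endfacet
 facet normal 0.557 0.400 -0.728
  outer loop
   vertex 2.1 2.4 0.5
   vertex 2.2 3.9 1.4
   vertex 2.8 2.7 1.2
  endloop
 endfacet
 facet normal 0.598 0.319 -0.735
  outer loop
   vertex 2.1 2.4 0.5
   vertex 2.8 2.7 1.2
   vertex 2.9 0.9 0.5
  endloop
 endfacet
 facet normal -0.735 0.384 -0.559
  outer loop
   vertex 2.1 2.4 0.5
   vertex 0.3 3.9 3.9
   vertex 2.2 3.9 1.4
  endloop
 endfacet
 facet normal -0.761 0.340 -0.553
  outer loop
   vertex 2.1 2.4 0.5
   vertex 1.3 1.1 0.8
   vertex 0.3 3.9 3.9
  endloop
 endfacet
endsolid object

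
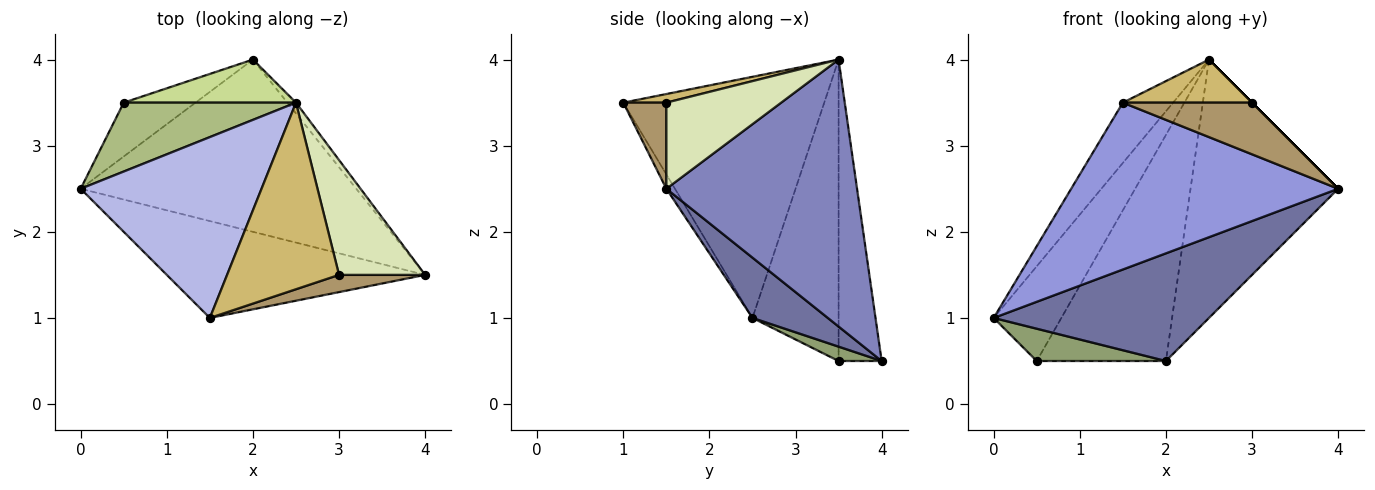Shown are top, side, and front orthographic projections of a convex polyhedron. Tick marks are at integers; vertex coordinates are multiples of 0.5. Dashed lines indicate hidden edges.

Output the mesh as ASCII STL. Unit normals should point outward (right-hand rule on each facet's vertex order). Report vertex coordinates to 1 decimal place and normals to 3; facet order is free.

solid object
 facet normal 0.182 -0.521 -0.834
  outer loop
   vertex 2.0 4.0 0.5
   vertex 4.0 1.5 2.5
   vertex 0.0 2.5 1.0
  endloop
 endfacet
 facet normal 0.790 0.612 -0.025
  outer loop
   vertex 2.5 3.5 4.0
   vertex 4.0 1.5 2.5
   vertex 2.0 4.0 0.5
  endloop
 endfacet
 facet normal -0.028 -0.864 -0.502
  outer loop
   vertex 1.5 1.0 3.5
   vertex 0.0 2.5 1.0
   vertex 4.0 1.5 2.5
  endloop
 endfacet
 facet normal -0.784 0.196 0.588
  outer loop
   vertex 1.5 1.0 3.5
   vertex 2.5 3.5 4.0
   vertex 0.0 2.5 1.0
  endloop
 endfacet
 facet normal 0.169 -0.507 -0.845
  outer loop
   vertex 0.5 3.5 0.5
   vertex 2.0 4.0 0.5
   vertex 0.0 2.5 1.0
  endloop
 endfacet
 facet normal -0.717 0.564 0.410
  outer loop
   vertex 0.5 3.5 0.5
   vertex 0.0 2.5 1.0
   vertex 2.5 3.5 4.0
  endloop
 endfacet
 facet normal -0.311 0.934 0.178
  outer loop
   vertex 0.5 3.5 0.5
   vertex 2.5 3.5 4.0
   vertex 2.0 4.0 0.5
  endloop
 endfacet
 facet normal 0.707 0.000 0.707
  outer loop
   vertex 3.0 1.5 3.5
   vertex 4.0 1.5 2.5
   vertex 2.5 3.5 4.0
  endloop
 endfacet
 facet normal 0.302 -0.905 0.302
  outer loop
   vertex 3.0 1.5 3.5
   vertex 1.5 1.0 3.5
   vertex 4.0 1.5 2.5
  endloop
 endfacet
 facet normal 0.075 -0.224 0.972
  outer loop
   vertex 3.0 1.5 3.5
   vertex 2.5 3.5 4.0
   vertex 1.5 1.0 3.5
  endloop
 endfacet
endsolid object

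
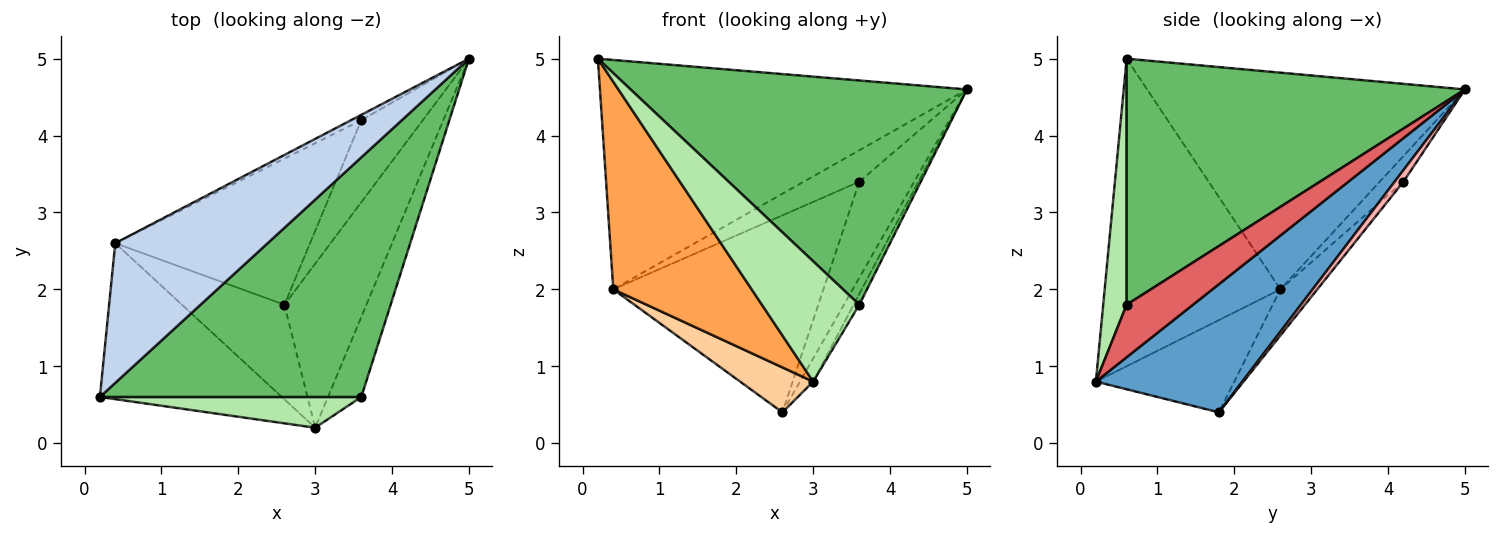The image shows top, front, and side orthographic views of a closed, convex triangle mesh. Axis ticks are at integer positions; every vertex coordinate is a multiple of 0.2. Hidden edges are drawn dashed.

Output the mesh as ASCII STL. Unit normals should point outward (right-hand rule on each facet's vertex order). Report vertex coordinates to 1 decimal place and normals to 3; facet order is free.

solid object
 facet normal 0.840 0.076 -0.538
  outer loop
   vertex 2.6 1.8 0.4
   vertex 5.0 5.0 4.6
   vertex 3.0 0.2 0.8
  endloop
 endfacet
 facet normal -0.595 0.687 0.418
  outer loop
   vertex 0.4 2.6 2.0
   vertex 0.2 0.6 5.0
   vertex 5.0 5.0 4.6
  endloop
 endfacet
 facet normal -0.712 -0.561 -0.422
  outer loop
   vertex 0.4 2.6 2.0
   vertex 3.0 0.2 0.8
   vertex 0.2 0.6 5.0
  endloop
 endfacet
 facet normal -0.631 -0.333 -0.701
  outer loop
   vertex 0.4 2.6 2.0
   vertex 2.6 1.8 0.4
   vertex 3.0 0.2 0.8
  endloop
 endfacet
 facet normal 0.566 -0.563 0.602
  outer loop
   vertex 3.6 0.6 1.8
   vertex 5.0 5.0 4.6
   vertex 0.2 0.6 5.0
  endloop
 endfacet
 facet normal 0.227 -0.944 0.241
  outer loop
   vertex 3.6 0.6 1.8
   vertex 0.2 0.6 5.0
   vertex 3.0 0.2 0.8
  endloop
 endfacet
 facet normal 0.842 0.072 -0.534
  outer loop
   vertex 3.6 0.6 1.8
   vertex 3.0 0.2 0.8
   vertex 5.0 5.0 4.6
  endloop
 endfacet
 facet normal 0.121 0.755 -0.644
  outer loop
   vertex 3.6 4.2 3.4
   vertex 5.0 5.0 4.6
   vertex 2.6 1.8 0.4
  endloop
 endfacet
 facet normal -0.387 0.909 -0.155
  outer loop
   vertex 3.6 4.2 3.4
   vertex 0.4 2.6 2.0
   vertex 5.0 5.0 4.6
  endloop
 endfacet
 facet normal -0.140 0.795 -0.590
  outer loop
   vertex 3.6 4.2 3.4
   vertex 2.6 1.8 0.4
   vertex 0.4 2.6 2.0
  endloop
 endfacet
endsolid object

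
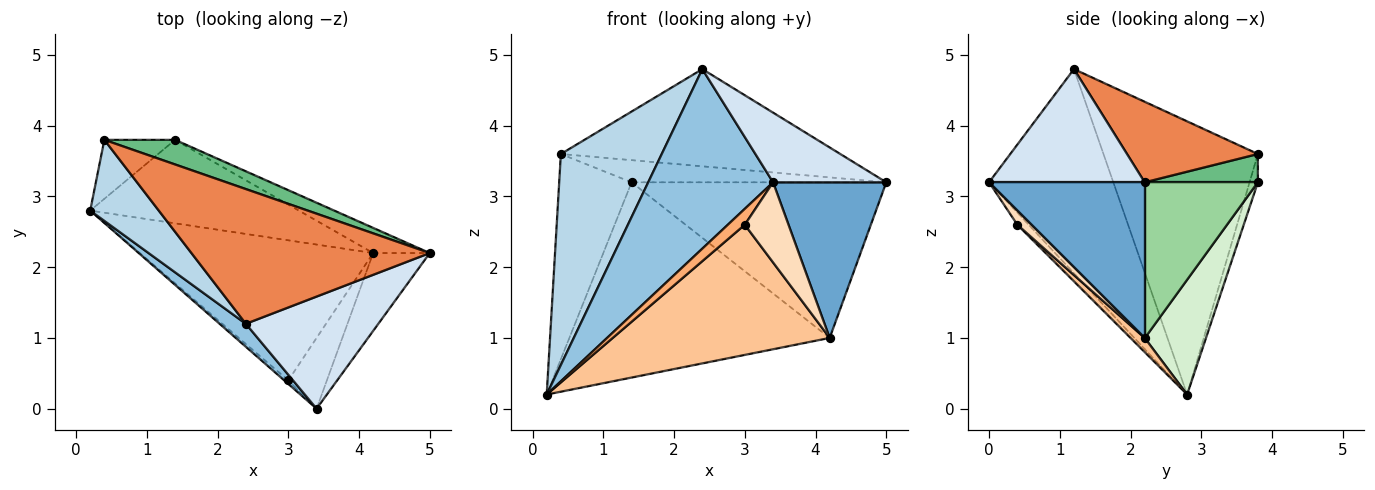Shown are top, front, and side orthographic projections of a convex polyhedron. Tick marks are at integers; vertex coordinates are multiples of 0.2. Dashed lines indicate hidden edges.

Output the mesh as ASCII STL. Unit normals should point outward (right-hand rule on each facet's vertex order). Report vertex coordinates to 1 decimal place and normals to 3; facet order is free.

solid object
 facet normal 0.776 -0.564 -0.282
  outer loop
   vertex 4.2 2.2 1.0
   vertex 5.0 2.2 3.2
   vertex 3.4 0.0 3.2
  endloop
 endfacet
 facet normal -0.702 -0.706 0.090
  outer loop
   vertex 2.4 1.2 4.8
   vertex 0.2 2.8 0.2
   vertex 3.4 0.0 3.2
  endloop
 endfacet
 facet normal -0.819 -0.535 0.206
  outer loop
   vertex 2.4 1.2 4.8
   vertex 0.4 3.8 3.6
   vertex 0.2 2.8 0.2
  endloop
 endfacet
 facet normal 0.587 -0.427 0.687
  outer loop
   vertex 2.4 1.2 4.8
   vertex 3.4 0.0 3.2
   vertex 5.0 2.2 3.2
  endloop
 endfacet
 facet normal 0.264 0.564 0.782
  outer loop
   vertex 2.4 1.2 4.8
   vertex 5.0 2.2 3.2
   vertex 0.4 3.8 3.6
  endloop
 endfacet
 facet normal -0.545 -0.818 -0.182
  outer loop
   vertex 3.0 0.4 2.6
   vertex 3.4 0.0 3.2
   vertex 0.2 2.8 0.2
  endloop
 endfacet
 facet normal 0.044 -0.680 -0.732
  outer loop
   vertex 3.0 0.4 2.6
   vertex 0.2 2.8 0.2
   vertex 4.2 2.2 1.0
  endloop
 endfacet
 facet normal 0.236 -0.729 -0.643
  outer loop
   vertex 3.0 0.4 2.6
   vertex 4.2 2.2 1.0
   vertex 3.4 0.0 3.2
  endloop
 endfacet
 facet normal 0.285 0.641 0.712
  outer loop
   vertex 1.4 3.8 3.2
   vertex 0.4 3.8 3.6
   vertex 5.0 2.2 3.2
  endloop
 endfacet
 facet normal 0.402 0.904 -0.146
  outer loop
   vertex 1.4 3.8 3.2
   vertex 5.0 2.2 3.2
   vertex 4.2 2.2 1.0
  endloop
 endfacet
 facet normal -0.110 0.955 -0.275
  outer loop
   vertex 1.4 3.8 3.2
   vertex 0.2 2.8 0.2
   vertex 0.4 3.8 3.6
  endloop
 endfacet
 facet normal 0.212 0.899 -0.384
  outer loop
   vertex 1.4 3.8 3.2
   vertex 4.2 2.2 1.0
   vertex 0.2 2.8 0.2
  endloop
 endfacet
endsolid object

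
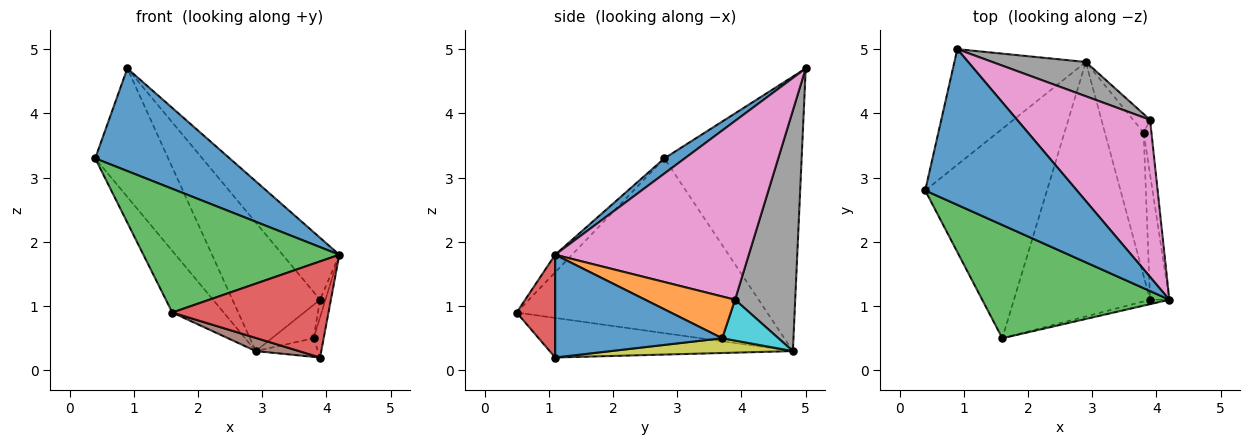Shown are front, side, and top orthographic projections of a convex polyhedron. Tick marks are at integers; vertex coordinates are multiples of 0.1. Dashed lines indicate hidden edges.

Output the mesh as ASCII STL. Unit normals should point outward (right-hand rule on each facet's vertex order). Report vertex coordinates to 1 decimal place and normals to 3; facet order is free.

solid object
 facet normal 0.083 -0.548 0.832
  outer loop
   vertex 0.9 5.0 4.7
   vertex 0.4 2.8 3.3
   vertex 4.2 1.1 1.8
  endloop
 endfacet
 facet normal -0.813 0.433 -0.389
  outer loop
   vertex 2.9 4.8 0.3
   vertex 0.4 2.8 3.3
   vertex 0.9 5.0 4.7
  endloop
 endfacet
 facet normal -0.063 -0.736 0.674
  outer loop
   vertex 1.6 0.5 0.9
   vertex 4.2 1.1 1.8
   vertex 0.4 2.8 3.3
  endloop
 endfacet
 facet normal 0.239 -0.970 -0.045
  outer loop
   vertex 1.6 0.5 0.9
   vertex 3.9 1.1 0.2
   vertex 4.2 1.1 1.8
  endloop
 endfacet
 facet normal -0.809 0.166 -0.564
  outer loop
   vertex 1.6 0.5 0.9
   vertex 0.4 2.8 3.3
   vertex 2.9 4.8 0.3
  endloop
 endfacet
 facet normal -0.279 -0.049 -0.959
  outer loop
   vertex 1.6 0.5 0.9
   vertex 2.9 4.8 0.3
   vertex 3.9 1.1 0.2
  endloop
 endfacet
 facet normal 0.781 0.229 0.581
  outer loop
   vertex 3.9 3.9 1.1
   vertex 0.9 5.0 4.7
   vertex 4.2 1.1 1.8
  endloop
 endfacet
 facet normal 0.553 0.805 0.215
  outer loop
   vertex 3.9 3.9 1.1
   vertex 2.9 4.8 0.3
   vertex 0.9 5.0 4.7
  endloop
 endfacet
 facet normal 0.354 0.121 -0.928
  outer loop
   vertex 3.8 3.7 0.5
   vertex 3.9 1.1 0.2
   vertex 2.9 4.8 0.3
  endloop
 endfacet
 facet normal 0.762 0.566 -0.316
  outer loop
   vertex 3.8 3.7 0.5
   vertex 2.9 4.8 0.3
   vertex 3.9 3.9 1.1
  endloop
 endfacet
 facet normal 0.981 0.059 -0.184
  outer loop
   vertex 3.8 3.7 0.5
   vertex 4.2 1.1 1.8
   vertex 3.9 1.1 0.2
  endloop
 endfacet
 facet normal 0.981 0.059 -0.183
  outer loop
   vertex 3.8 3.7 0.5
   vertex 3.9 3.9 1.1
   vertex 4.2 1.1 1.8
  endloop
 endfacet
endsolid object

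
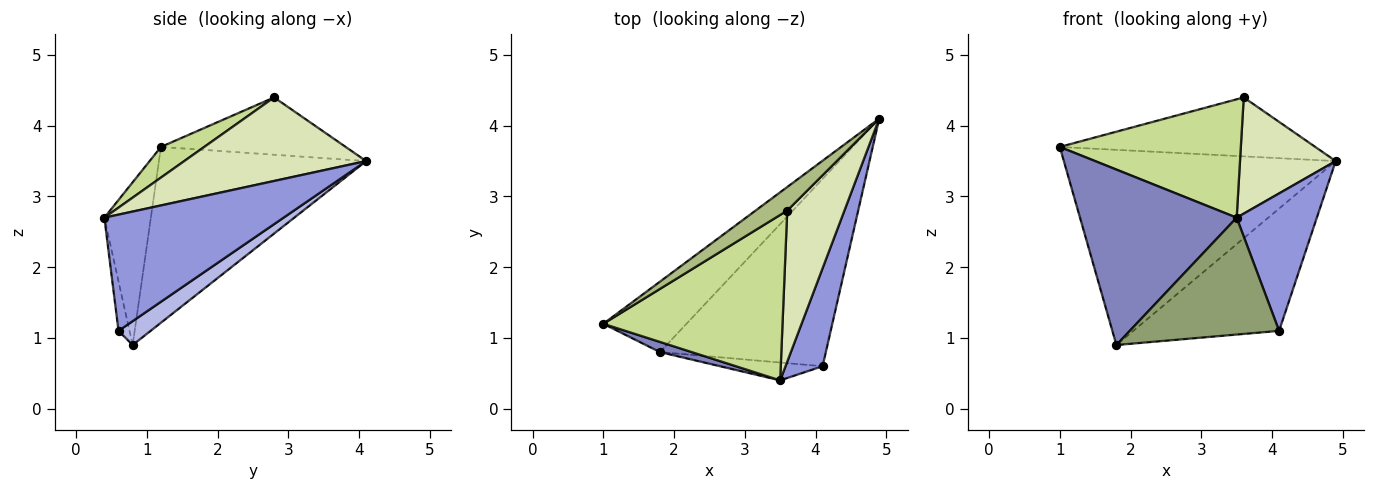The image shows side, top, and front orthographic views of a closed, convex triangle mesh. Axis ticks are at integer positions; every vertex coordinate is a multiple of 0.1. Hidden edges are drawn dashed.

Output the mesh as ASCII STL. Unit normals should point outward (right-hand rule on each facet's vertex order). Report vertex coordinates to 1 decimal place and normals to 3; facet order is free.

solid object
 facet normal -0.583 0.765 -0.276
  outer loop
   vertex 1.8 0.8 0.9
   vertex 1.0 1.2 3.7
   vertex 4.9 4.1 3.5
  endloop
 endfacet
 facet normal -0.284 -0.957 0.056
  outer loop
   vertex 1.8 0.8 0.9
   vertex 3.5 0.4 2.7
   vertex 1.0 1.2 3.7
  endloop
 endfacet
 facet normal 0.876 -0.392 0.280
  outer loop
   vertex 4.1 0.6 1.1
   vertex 4.9 4.1 3.5
   vertex 3.5 0.4 2.7
  endloop
 endfacet
 facet normal 0.119 0.543 -0.831
  outer loop
   vertex 4.1 0.6 1.1
   vertex 1.8 0.8 0.9
   vertex 4.9 4.1 3.5
  endloop
 endfacet
 facet normal -0.073 -0.986 -0.150
  outer loop
   vertex 4.1 0.6 1.1
   vertex 3.5 0.4 2.7
   vertex 1.8 0.8 0.9
  endloop
 endfacet
 facet normal -0.557 0.771 0.308
  outer loop
   vertex 3.6 2.8 4.4
   vertex 4.9 4.1 3.5
   vertex 1.0 1.2 3.7
  endloop
 endfacet
 facet normal 0.138 -0.576 0.806
  outer loop
   vertex 3.6 2.8 4.4
   vertex 1.0 1.2 3.7
   vertex 3.5 0.4 2.7
  endloop
 endfacet
 facet normal 0.757 -0.398 0.518
  outer loop
   vertex 3.6 2.8 4.4
   vertex 3.5 0.4 2.7
   vertex 4.9 4.1 3.5
  endloop
 endfacet
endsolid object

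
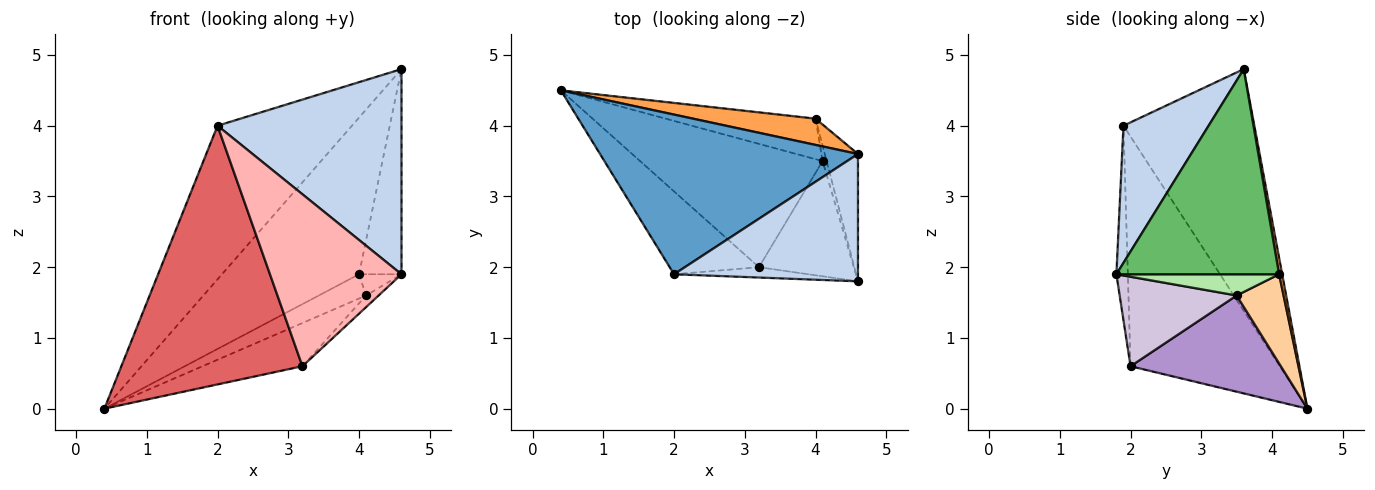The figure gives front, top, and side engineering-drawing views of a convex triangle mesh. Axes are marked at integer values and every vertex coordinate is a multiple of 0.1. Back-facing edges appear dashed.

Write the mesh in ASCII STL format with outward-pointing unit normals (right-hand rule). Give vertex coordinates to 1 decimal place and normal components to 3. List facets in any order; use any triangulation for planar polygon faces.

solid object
 facet normal -0.559 0.575 0.597
  outer loop
   vertex 2.0 1.9 4.0
   vertex 4.6 3.6 4.8
   vertex 0.4 4.5 0.0
  endloop
 endfacet
 facet normal 0.366 -0.791 0.491
  outer loop
   vertex 2.0 1.9 4.0
   vertex 4.6 1.8 1.9
   vertex 4.6 3.6 4.8
  endloop
 endfacet
 facet normal 0.022 0.986 0.165
  outer loop
   vertex 4.0 4.1 1.9
   vertex 0.4 4.5 0.0
   vertex 4.6 3.6 4.8
  endloop
 endfacet
 facet normal 0.454 0.458 -0.764
  outer loop
   vertex 4.0 4.1 1.9
   vertex 4.1 3.5 1.6
   vertex 0.4 4.5 0.0
  endloop
 endfacet
 facet normal 0.956 0.249 -0.155
  outer loop
   vertex 4.0 4.1 1.9
   vertex 4.6 3.6 4.8
   vertex 4.6 1.8 1.9
  endloop
 endfacet
 facet normal 0.952 0.248 -0.179
  outer loop
   vertex 4.0 4.1 1.9
   vertex 4.6 1.8 1.9
   vertex 4.1 3.5 1.6
  endloop
 endfacet
 facet normal -0.617 -0.749 -0.240
  outer loop
   vertex 3.2 2.0 0.6
   vertex 2.0 1.9 4.0
   vertex 0.4 4.5 0.0
  endloop
 endfacet
 facet normal -0.087 -0.994 -0.060
  outer loop
   vertex 3.2 2.0 0.6
   vertex 4.6 1.8 1.9
   vertex 2.0 1.9 4.0
  endloop
 endfacet
 facet normal 0.445 0.296 -0.845
  outer loop
   vertex 3.2 2.0 0.6
   vertex 0.4 4.5 0.0
   vertex 4.1 3.5 1.6
  endloop
 endfacet
 facet normal 0.684 0.073 -0.726
  outer loop
   vertex 3.2 2.0 0.6
   vertex 4.1 3.5 1.6
   vertex 4.6 1.8 1.9
  endloop
 endfacet
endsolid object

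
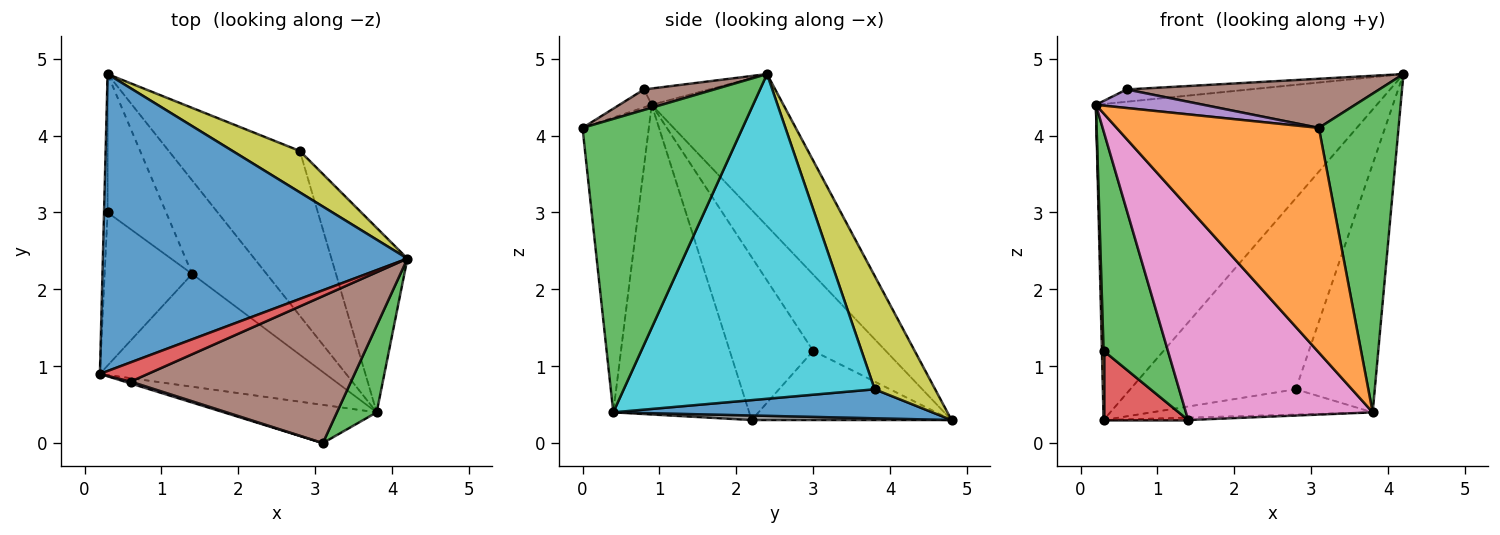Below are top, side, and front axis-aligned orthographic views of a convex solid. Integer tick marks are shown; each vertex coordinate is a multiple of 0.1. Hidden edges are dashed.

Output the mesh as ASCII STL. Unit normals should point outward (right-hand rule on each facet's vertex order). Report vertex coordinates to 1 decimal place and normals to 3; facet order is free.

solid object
 facet normal -0.323 0.690 0.648
  outer loop
   vertex 0.3 4.8 0.3
   vertex 0.2 0.9 4.4
   vertex 4.2 2.4 4.8
  endloop
 endfacet
 facet normal -0.308 -0.938 -0.160
  outer loop
   vertex 3.8 0.4 0.4
   vertex 3.1 0.0 4.1
   vertex 0.2 0.9 4.4
  endloop
 endfacet
 facet normal 0.889 -0.442 0.120
  outer loop
   vertex 3.8 0.4 0.4
   vertex 4.2 2.4 4.8
   vertex 3.1 0.0 4.1
  endloop
 endfacet
 facet normal -0.275 0.518 0.810
  outer loop
   vertex 0.6 0.8 4.6
   vertex 4.2 2.4 4.8
   vertex 0.2 0.9 4.4
  endloop
 endfacet
 facet normal -0.286 -0.953 0.095
  outer loop
   vertex 0.6 0.8 4.6
   vertex 0.2 0.9 4.4
   vertex 3.1 0.0 4.1
  endloop
 endfacet
 facet normal 0.088 -0.316 0.945
  outer loop
   vertex 0.6 0.8 4.6
   vertex 3.1 0.0 4.1
   vertex 4.2 2.4 4.8
  endloop
 endfacet
 facet normal -0.541 -0.743 -0.394
  outer loop
   vertex 1.4 2.2 0.3
   vertex 3.8 0.4 0.4
   vertex 0.2 0.9 4.4
  endloop
 endfacet
 facet normal 0.061 0.026 -0.998
  outer loop
   vertex 1.4 2.2 0.3
   vertex 0.3 4.8 0.3
   vertex 3.8 0.4 0.4
  endloop
 endfacet
 facet normal 0.336 0.920 0.199
  outer loop
   vertex 2.8 3.8 0.7
   vertex 0.3 4.8 0.3
   vertex 4.2 2.4 4.8
  endloop
 endfacet
 facet normal 0.931 0.293 -0.218
  outer loop
   vertex 2.8 3.8 0.7
   vertex 4.2 2.4 4.8
   vertex 3.8 0.4 0.4
  endloop
 endfacet
 facet normal 0.214 0.148 -0.966
  outer loop
   vertex 2.8 3.8 0.7
   vertex 3.8 0.4 0.4
   vertex 0.3 4.8 0.3
  endloop
 endfacet
 facet normal -0.999 -0.023 -0.046
  outer loop
   vertex 0.3 3.0 1.2
   vertex 0.2 0.9 4.4
   vertex 0.3 4.8 0.3
  endloop
 endfacet
 facet normal -0.729 -0.562 -0.391
  outer loop
   vertex 0.3 3.0 1.2
   vertex 1.4 2.2 0.3
   vertex 0.2 0.9 4.4
  endloop
 endfacet
 facet normal -0.726 -0.307 -0.615
  outer loop
   vertex 0.3 3.0 1.2
   vertex 0.3 4.8 0.3
   vertex 1.4 2.2 0.3
  endloop
 endfacet
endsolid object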